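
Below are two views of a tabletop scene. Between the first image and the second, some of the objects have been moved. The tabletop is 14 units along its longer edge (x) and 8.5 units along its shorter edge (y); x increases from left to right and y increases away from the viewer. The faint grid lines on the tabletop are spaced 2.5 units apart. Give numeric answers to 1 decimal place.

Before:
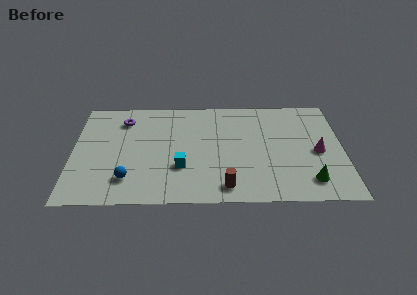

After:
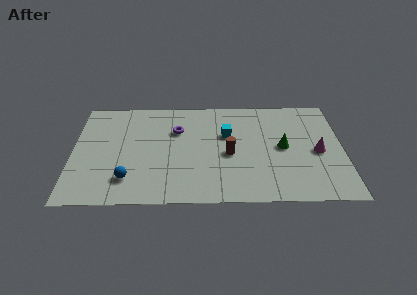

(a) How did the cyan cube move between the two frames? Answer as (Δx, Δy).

(2.4, 2.6)

From the two frames, the cyan cube sits at roughly (5.6, 2.8) before and (8.0, 5.4) after.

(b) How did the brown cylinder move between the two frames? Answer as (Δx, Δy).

(0.2, 2.6)

The brown cylinder was at about (7.9, 1.2) and moved to about (8.1, 3.8).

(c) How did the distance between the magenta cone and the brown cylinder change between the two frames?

-0.9

They were about 5.5 units apart before and 4.6 after — 0.9 units closer together.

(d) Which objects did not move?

the magenta cone and the blue sphere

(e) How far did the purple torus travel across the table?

2.9

From (2.6, 6.7) to (5.4, 5.8), the purple torus covered √(2.8² + 0.9²) ≈ 2.9 units.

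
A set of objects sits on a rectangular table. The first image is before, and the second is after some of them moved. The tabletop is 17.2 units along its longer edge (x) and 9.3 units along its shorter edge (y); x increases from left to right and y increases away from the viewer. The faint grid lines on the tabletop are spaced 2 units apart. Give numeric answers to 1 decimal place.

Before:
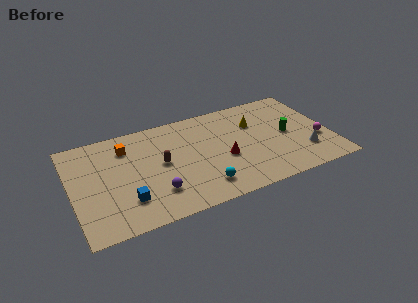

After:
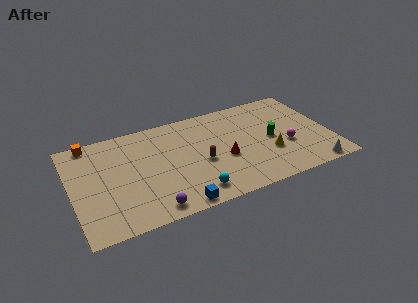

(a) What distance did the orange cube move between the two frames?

2.6

From (3.8, 7.2) to (1.5, 8.5), the orange cube covered √(2.3² + 1.3²) ≈ 2.6 units.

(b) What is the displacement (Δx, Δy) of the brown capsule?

(2.6, -0.9)

The brown capsule was at about (5.9, 4.9) and moved to about (8.5, 4.0).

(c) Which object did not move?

the red cone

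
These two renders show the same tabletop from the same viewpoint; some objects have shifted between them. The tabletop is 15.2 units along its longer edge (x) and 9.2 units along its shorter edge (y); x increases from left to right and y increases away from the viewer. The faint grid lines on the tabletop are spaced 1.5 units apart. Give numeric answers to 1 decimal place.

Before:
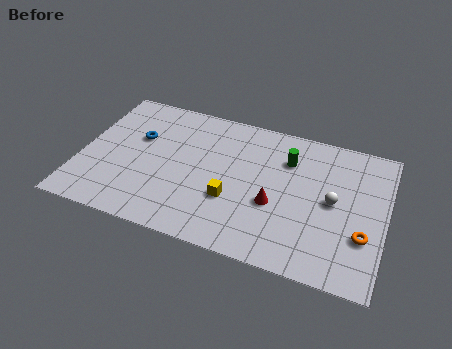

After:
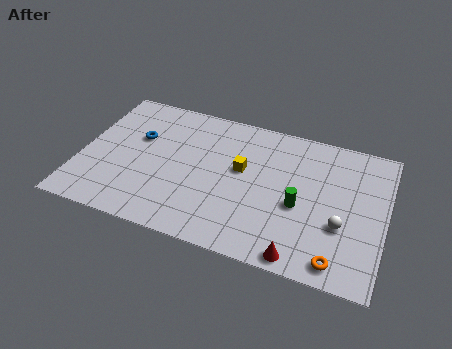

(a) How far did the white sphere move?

1.5

From (12.6, 4.7) to (13.1, 3.3), the white sphere covered √(0.5² + 1.4²) ≈ 1.5 units.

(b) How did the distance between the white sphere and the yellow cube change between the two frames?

+0.4

They were about 5.1 units apart before and 5.5 after — 0.4 units further apart.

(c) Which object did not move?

the blue torus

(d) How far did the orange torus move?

2.2

From (14.2, 3.0) to (13.1, 1.1), the orange torus covered √(1.1² + 1.9²) ≈ 2.2 units.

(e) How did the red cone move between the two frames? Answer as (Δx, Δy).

(1.5, -2.8)

From the two frames, the red cone sits at roughly (9.8, 3.6) before and (11.3, 0.8) after.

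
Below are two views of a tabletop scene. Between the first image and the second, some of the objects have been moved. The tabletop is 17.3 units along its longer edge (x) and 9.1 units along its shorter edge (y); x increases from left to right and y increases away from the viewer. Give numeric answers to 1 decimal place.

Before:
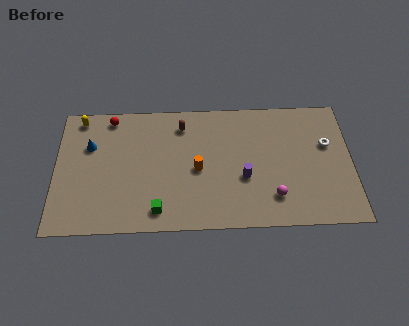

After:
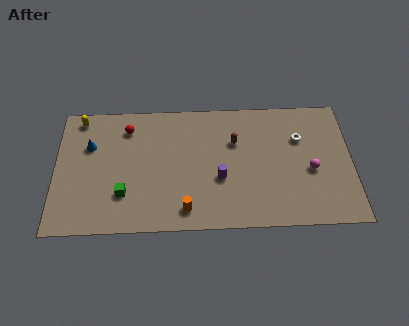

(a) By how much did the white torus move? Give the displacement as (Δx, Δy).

(-1.6, 0.5)

The white torus was at about (15.9, 5.7) and moved to about (14.3, 6.2).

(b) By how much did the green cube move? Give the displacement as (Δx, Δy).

(-2.0, 1.2)

From the two frames, the green cube sits at roughly (6.0, 1.4) before and (4.0, 2.6) after.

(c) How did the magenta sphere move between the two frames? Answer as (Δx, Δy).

(2.2, 1.8)

From the two frames, the magenta sphere sits at roughly (12.7, 2.1) before and (14.9, 3.9) after.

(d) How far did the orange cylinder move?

2.9

The orange cylinder moved from about (8.3, 4.2) to (7.6, 1.4), a distance of √(0.7² + 2.8²) ≈ 2.9.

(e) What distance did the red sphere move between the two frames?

1.3

The red sphere was near (3.2, 8.1) before and (4.2, 7.3) after, so it travelled √(1.0² + 0.8²) ≈ 1.3 units.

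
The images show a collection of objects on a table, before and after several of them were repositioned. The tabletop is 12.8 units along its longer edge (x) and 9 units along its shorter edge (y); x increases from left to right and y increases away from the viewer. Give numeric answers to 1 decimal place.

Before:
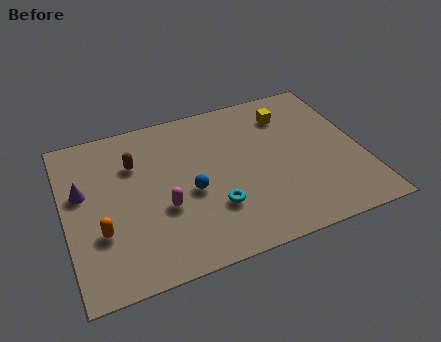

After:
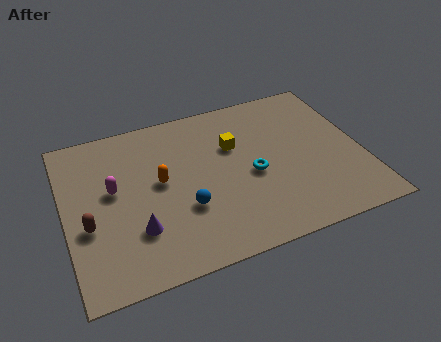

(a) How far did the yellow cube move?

2.7

The yellow cube moved from about (9.9, 7.0) to (7.4, 5.9), a distance of √(2.5² + 1.1²) ≈ 2.7.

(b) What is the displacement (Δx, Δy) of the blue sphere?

(-0.3, -0.8)

The blue sphere started near (5.3, 3.9) and ended near (5.0, 3.1).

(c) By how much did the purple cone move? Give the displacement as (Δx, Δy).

(2.1, -2.8)

The purple cone was at about (0.8, 5.4) and moved to about (2.9, 2.6).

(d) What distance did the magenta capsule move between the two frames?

2.6

From (4.1, 3.4) to (2.1, 5.1), the magenta capsule covered √(2.0² + 1.7²) ≈ 2.6 units.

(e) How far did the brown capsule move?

3.6

From (3.1, 6.3) to (0.9, 3.5), the brown capsule covered √(2.2² + 2.8²) ≈ 3.6 units.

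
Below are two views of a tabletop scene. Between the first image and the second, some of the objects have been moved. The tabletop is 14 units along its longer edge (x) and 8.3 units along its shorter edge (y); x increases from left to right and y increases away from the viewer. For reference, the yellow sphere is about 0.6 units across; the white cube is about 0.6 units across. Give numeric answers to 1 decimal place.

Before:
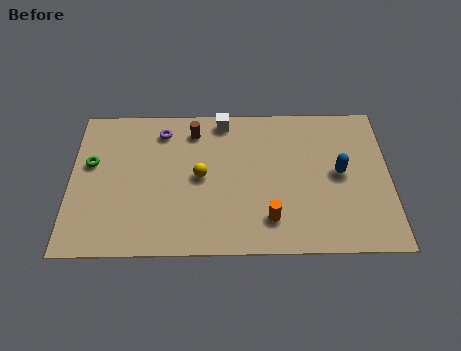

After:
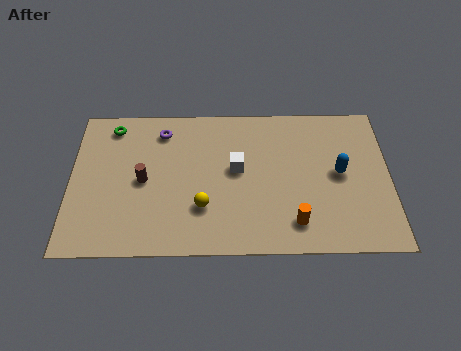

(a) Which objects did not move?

the purple torus and the blue capsule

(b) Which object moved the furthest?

the brown cylinder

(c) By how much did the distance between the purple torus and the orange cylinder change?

+0.9

Before: roughly 6.9 units apart; after: 7.8. That's 0.9 units further apart.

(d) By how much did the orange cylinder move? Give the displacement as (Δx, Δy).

(1.1, -0.2)

The orange cylinder started near (8.7, 1.8) and ended near (9.8, 1.6).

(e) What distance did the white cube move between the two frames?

2.9

The white cube moved from about (6.7, 7.4) to (7.3, 4.6), a distance of √(0.6² + 2.8²) ≈ 2.9.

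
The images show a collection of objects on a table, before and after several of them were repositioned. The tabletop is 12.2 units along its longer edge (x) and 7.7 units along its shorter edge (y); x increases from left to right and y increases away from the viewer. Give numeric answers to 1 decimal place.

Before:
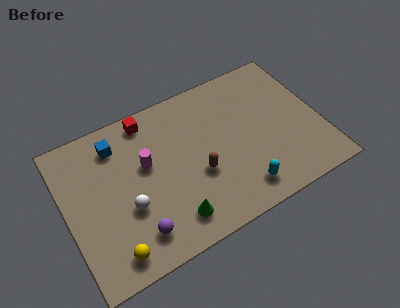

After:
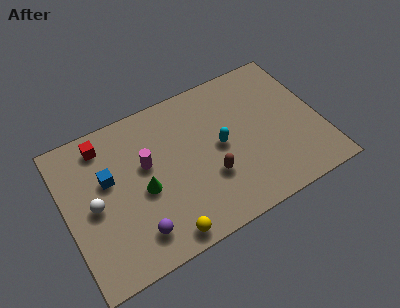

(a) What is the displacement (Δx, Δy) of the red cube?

(-2.2, -0.3)

From the two frames, the red cube sits at roughly (4.3, 6.8) before and (2.1, 6.5) after.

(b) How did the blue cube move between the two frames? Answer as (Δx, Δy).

(-0.6, -1.5)

The blue cube started near (2.7, 6.2) and ended near (2.1, 4.7).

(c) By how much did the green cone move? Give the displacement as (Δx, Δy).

(-1.1, 2.0)

The green cone started near (4.7, 1.4) and ended near (3.6, 3.4).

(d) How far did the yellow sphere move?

2.4

From (1.8, 1.1) to (4.2, 0.8), the yellow sphere covered √(2.4² + 0.3²) ≈ 2.4 units.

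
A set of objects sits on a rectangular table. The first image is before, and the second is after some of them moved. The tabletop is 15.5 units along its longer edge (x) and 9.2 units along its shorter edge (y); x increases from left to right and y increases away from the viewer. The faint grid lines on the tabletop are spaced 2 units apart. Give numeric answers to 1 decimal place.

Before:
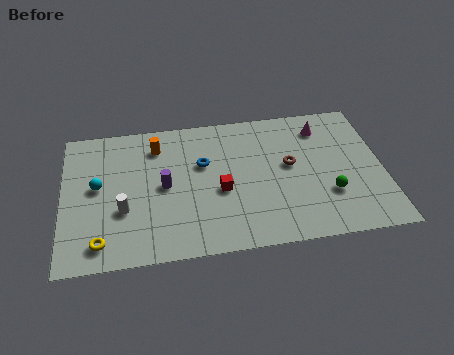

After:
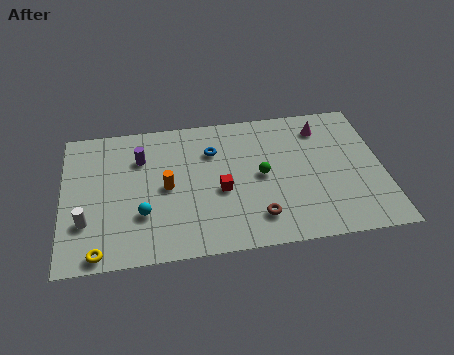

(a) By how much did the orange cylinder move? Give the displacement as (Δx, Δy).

(0.4, -2.8)

From the two frames, the orange cylinder sits at roughly (4.6, 7.3) before and (5.0, 4.5) after.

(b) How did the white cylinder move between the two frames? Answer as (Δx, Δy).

(-1.8, -0.5)

The white cylinder started near (2.9, 3.3) and ended near (1.1, 2.8).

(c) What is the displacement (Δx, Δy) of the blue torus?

(0.5, 0.8)

The blue torus was at about (6.8, 5.8) and moved to about (7.3, 6.6).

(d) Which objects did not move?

the magenta cone and the red cube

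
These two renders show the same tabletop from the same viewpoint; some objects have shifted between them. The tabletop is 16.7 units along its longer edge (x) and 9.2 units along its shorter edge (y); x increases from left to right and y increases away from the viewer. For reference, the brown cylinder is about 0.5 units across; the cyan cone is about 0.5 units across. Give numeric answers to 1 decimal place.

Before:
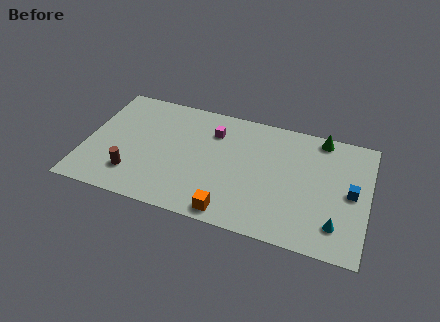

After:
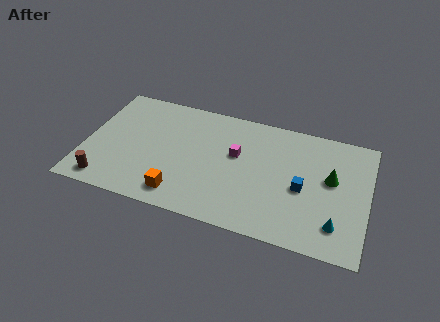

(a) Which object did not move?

the cyan cone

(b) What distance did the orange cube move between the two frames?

3.0

From (8.9, 1.0) to (5.9, 1.5), the orange cube covered √(3.0² + 0.5²) ≈ 3.0 units.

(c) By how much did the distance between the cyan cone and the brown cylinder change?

+1.5

They were about 12.0 units apart before and 13.5 after — 1.5 units further apart.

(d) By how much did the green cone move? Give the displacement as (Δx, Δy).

(0.8, -3.0)

From the two frames, the green cone sits at roughly (13.7, 8.3) before and (14.5, 5.3) after.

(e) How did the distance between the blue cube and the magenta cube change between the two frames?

-4.4

Before: roughly 8.6 units apart; after: 4.2. That's 4.4 units closer together.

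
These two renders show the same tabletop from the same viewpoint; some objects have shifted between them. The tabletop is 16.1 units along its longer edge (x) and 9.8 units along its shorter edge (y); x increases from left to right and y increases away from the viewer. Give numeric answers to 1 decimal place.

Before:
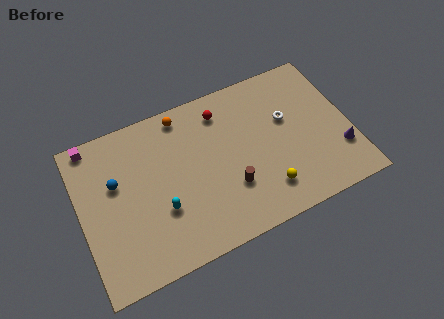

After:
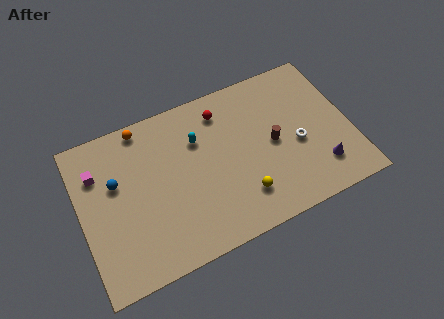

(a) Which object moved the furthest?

the cyan capsule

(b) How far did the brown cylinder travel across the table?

3.3

The brown cylinder moved from about (8.7, 3.1) to (11.5, 4.8), a distance of √(2.8² + 1.7²) ≈ 3.3.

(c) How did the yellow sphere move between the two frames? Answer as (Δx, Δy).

(-1.4, 0.2)

From the two frames, the yellow sphere sits at roughly (10.7, 2.1) before and (9.3, 2.3) after.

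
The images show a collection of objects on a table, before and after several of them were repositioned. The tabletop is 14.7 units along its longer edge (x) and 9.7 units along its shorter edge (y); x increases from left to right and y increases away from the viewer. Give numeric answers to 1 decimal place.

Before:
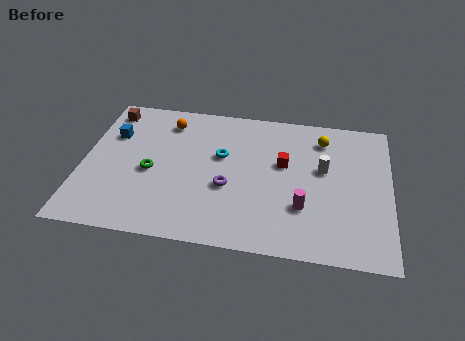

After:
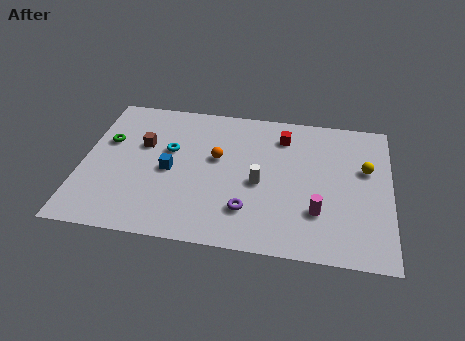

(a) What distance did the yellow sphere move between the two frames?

2.8

The yellow sphere was near (11.4, 7.8) before and (13.5, 6.0) after, so it travelled √(2.1² + 1.8²) ≈ 2.8 units.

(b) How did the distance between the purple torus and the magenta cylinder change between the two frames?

-0.4

They were about 3.7 units apart before and 3.3 after — 0.4 units closer together.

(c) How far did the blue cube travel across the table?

3.6

From (1.3, 6.6) to (4.2, 4.5), the blue cube covered √(2.9² + 2.1²) ≈ 3.6 units.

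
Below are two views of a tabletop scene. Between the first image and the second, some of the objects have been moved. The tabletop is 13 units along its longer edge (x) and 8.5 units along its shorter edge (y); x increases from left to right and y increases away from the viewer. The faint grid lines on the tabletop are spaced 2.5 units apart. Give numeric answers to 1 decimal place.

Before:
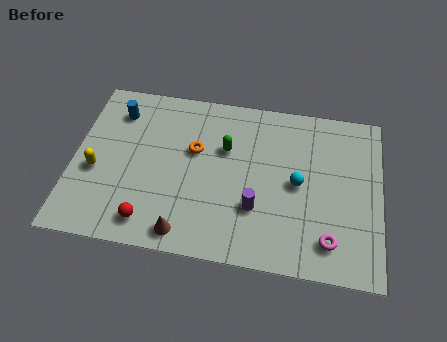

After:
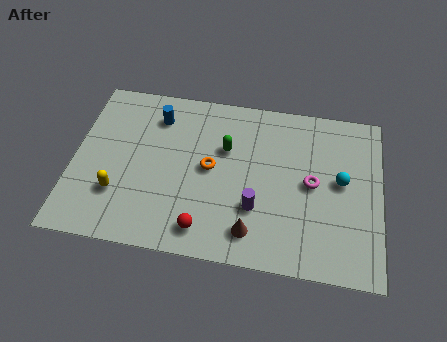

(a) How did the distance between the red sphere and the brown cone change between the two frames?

+0.5

The distance was about 1.5 in the first image and 2.0 in the second, so they moved 0.5 units further apart.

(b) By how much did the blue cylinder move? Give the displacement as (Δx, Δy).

(1.7, 0.0)

The blue cylinder was at about (1.7, 6.7) and moved to about (3.4, 6.7).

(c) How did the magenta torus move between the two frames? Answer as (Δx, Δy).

(-0.8, 2.7)

The magenta torus was at about (10.9, 1.6) and moved to about (10.1, 4.3).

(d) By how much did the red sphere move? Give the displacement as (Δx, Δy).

(2.3, 0.0)

From the two frames, the red sphere sits at roughly (3.4, 1.3) before and (5.7, 1.3) after.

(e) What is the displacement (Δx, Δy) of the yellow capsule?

(1.0, -1.0)

The yellow capsule was at about (1.0, 3.5) and moved to about (2.0, 2.5).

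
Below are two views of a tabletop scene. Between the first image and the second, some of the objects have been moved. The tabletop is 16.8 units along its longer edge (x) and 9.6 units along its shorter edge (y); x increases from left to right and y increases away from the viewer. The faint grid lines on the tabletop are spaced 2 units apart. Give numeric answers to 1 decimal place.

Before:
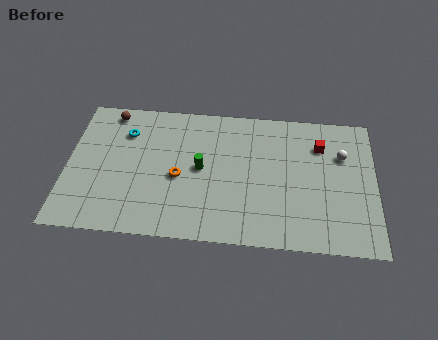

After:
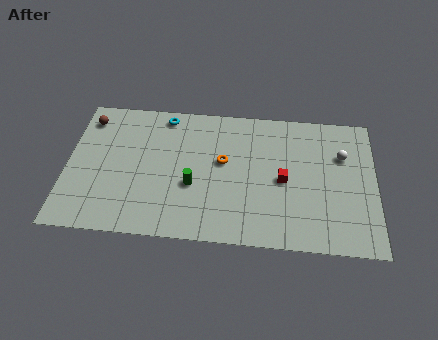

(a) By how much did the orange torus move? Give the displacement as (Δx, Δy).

(2.4, 1.3)

The orange torus was at about (6.1, 4.2) and moved to about (8.5, 5.5).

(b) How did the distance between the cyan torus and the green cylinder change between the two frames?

+0.4

Before: roughly 4.7 units apart; after: 5.1. That's 0.4 units further apart.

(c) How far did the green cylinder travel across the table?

1.3

The green cylinder was near (7.3, 4.9) before and (6.9, 3.7) after, so it travelled √(0.4² + 1.2²) ≈ 1.3 units.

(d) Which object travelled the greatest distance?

the red cube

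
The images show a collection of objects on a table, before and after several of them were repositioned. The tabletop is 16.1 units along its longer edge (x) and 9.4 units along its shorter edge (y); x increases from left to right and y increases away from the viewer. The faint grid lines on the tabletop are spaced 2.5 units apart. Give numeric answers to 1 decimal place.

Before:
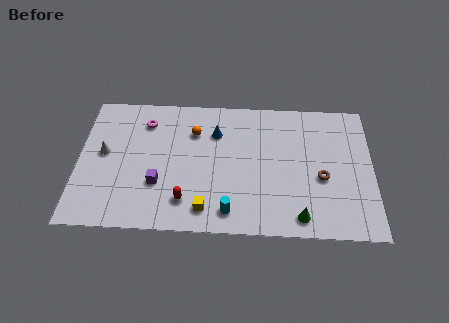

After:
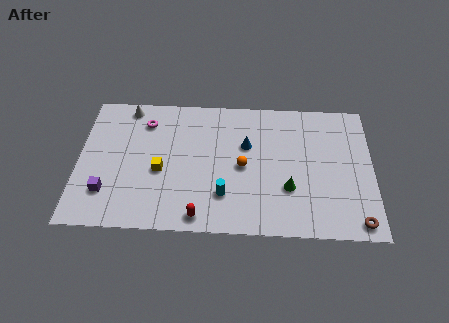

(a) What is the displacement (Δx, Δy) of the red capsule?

(0.8, -1.0)

From the two frames, the red capsule sits at roughly (5.9, 2.0) before and (6.7, 1.0) after.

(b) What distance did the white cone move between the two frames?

3.5

From (1.4, 5.1) to (2.6, 8.4), the white cone covered √(1.2² + 3.3²) ≈ 3.5 units.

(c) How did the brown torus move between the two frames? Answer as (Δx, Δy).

(1.9, -2.9)

The brown torus started near (13.3, 3.9) and ended near (15.2, 1.0).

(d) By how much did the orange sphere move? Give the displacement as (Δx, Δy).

(2.7, -2.3)

From the two frames, the orange sphere sits at roughly (6.3, 6.8) before and (9.0, 4.5) after.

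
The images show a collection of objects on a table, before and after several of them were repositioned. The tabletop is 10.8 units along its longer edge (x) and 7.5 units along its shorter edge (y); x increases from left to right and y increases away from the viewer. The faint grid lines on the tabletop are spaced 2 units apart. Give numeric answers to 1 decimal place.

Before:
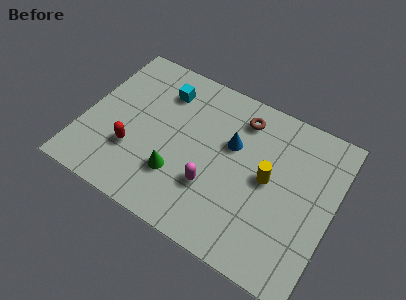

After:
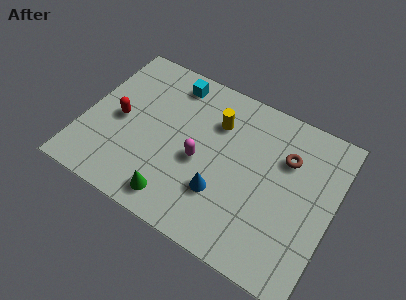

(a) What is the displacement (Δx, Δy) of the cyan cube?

(0.3, 0.6)

The cyan cube started near (3.1, 5.8) and ended near (3.4, 6.4).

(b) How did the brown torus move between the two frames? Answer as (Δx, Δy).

(2.1, -0.9)

From the two frames, the brown torus sits at roughly (6.5, 6.1) before and (8.6, 5.2) after.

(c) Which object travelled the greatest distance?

the yellow cylinder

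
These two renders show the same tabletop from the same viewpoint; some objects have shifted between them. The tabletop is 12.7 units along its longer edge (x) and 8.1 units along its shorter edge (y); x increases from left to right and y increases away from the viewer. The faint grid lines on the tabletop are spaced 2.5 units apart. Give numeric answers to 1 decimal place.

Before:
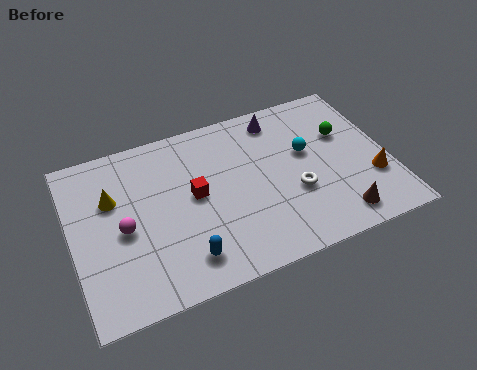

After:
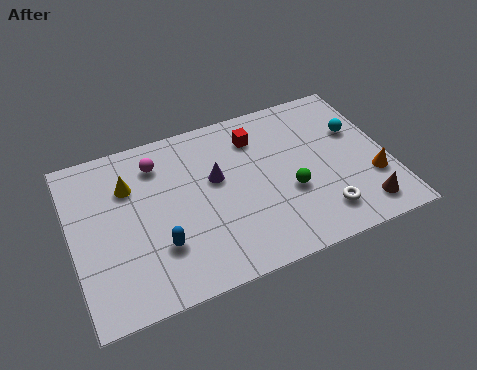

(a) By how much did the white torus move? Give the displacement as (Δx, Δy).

(0.9, -1.4)

The white torus started near (8.8, 3.0) and ended near (9.7, 1.6).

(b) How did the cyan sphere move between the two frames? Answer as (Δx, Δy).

(2.1, 0.4)

The cyan sphere started near (9.5, 4.8) and ended near (11.6, 5.2).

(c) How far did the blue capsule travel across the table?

1.3

The blue capsule moved from about (4.2, 1.5) to (3.3, 2.4), a distance of √(0.9² + 0.9²) ≈ 1.3.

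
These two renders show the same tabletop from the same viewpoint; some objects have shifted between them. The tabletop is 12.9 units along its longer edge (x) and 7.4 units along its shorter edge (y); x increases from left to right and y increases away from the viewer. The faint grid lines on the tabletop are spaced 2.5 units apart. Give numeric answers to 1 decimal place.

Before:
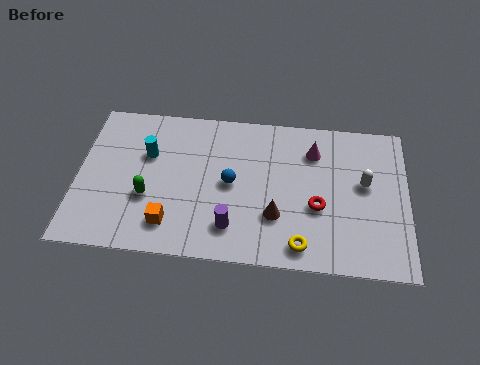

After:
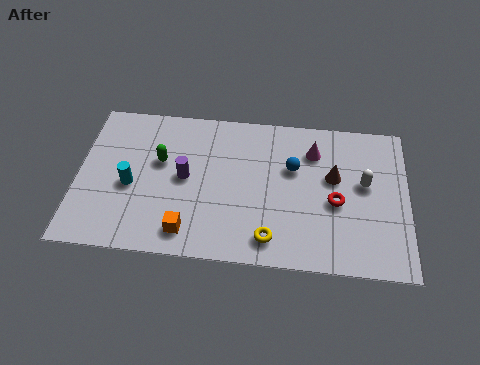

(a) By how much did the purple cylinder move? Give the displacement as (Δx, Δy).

(-1.9, 2.2)

The purple cylinder started near (6.1, 1.6) and ended near (4.2, 3.8).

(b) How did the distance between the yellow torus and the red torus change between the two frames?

+1.2

They were about 2.0 units apart before and 3.2 after — 1.2 units further apart.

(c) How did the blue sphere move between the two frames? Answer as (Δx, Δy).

(2.4, 1.0)

From the two frames, the blue sphere sits at roughly (6.0, 3.7) before and (8.4, 4.7) after.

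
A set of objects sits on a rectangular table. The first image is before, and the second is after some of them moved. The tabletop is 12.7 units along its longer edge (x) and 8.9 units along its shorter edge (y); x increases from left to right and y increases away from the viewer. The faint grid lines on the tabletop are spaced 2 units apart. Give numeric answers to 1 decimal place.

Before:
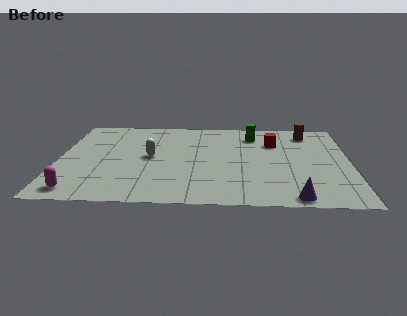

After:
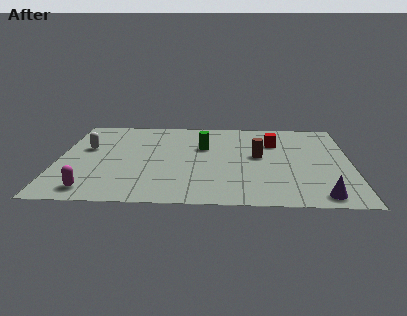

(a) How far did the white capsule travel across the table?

2.9

The white capsule moved from about (4.0, 4.6) to (1.2, 5.4), a distance of √(2.8² + 0.8²) ≈ 2.9.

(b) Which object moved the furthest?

the brown cylinder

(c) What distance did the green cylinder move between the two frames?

2.6

From (8.5, 7.1) to (6.3, 5.7), the green cylinder covered √(2.2² + 1.4²) ≈ 2.6 units.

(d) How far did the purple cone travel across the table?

1.1

The purple cone was near (10.2, 0.8) before and (11.3, 1.0) after, so it travelled √(1.1² + 0.2²) ≈ 1.1 units.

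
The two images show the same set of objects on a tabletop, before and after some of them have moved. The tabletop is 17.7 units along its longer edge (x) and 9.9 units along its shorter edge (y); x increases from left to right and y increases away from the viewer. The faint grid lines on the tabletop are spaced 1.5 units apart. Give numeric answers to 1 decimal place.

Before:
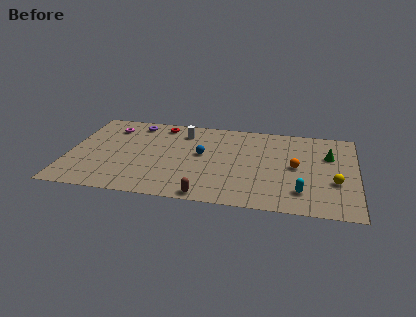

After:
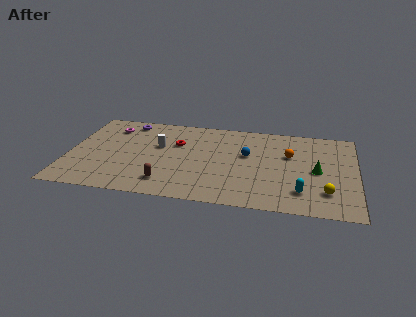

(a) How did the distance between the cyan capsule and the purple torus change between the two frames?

+0.5

They were about 12.2 units apart before and 12.7 after — 0.5 units further apart.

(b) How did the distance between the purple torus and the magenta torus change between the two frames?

-0.4

The distance was about 1.7 in the first image and 1.3 in the second, so they moved 0.4 units closer together.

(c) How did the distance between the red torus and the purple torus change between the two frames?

+2.2

Before: roughly 1.6 units apart; after: 3.8. That's 2.2 units further apart.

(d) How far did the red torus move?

2.4

The red torus was near (5.5, 8.6) before and (6.6, 6.5) after, so it travelled √(1.1² + 2.1²) ≈ 2.4 units.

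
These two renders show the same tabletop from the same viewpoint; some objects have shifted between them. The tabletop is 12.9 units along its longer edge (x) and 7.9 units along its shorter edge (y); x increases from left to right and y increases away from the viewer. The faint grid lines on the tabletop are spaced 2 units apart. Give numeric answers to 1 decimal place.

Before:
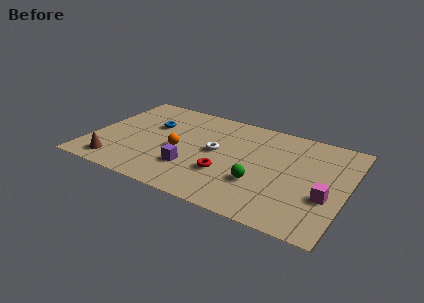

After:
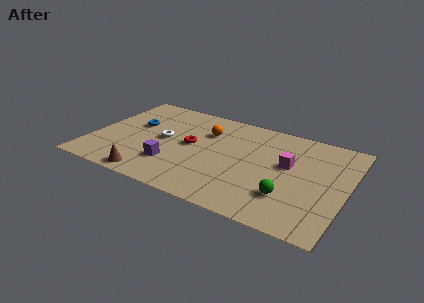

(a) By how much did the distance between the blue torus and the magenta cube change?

-1.5

Before: roughly 9.4 units apart; after: 7.9. That's 1.5 units closer together.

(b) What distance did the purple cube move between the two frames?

1.0

The purple cube moved from about (5.3, 2.3) to (4.3, 2.2), a distance of √(1.0² + 0.1²) ≈ 1.0.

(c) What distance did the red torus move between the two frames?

2.6

The red torus was near (7.0, 2.6) before and (5.0, 4.2) after, so it travelled √(2.0² + 1.6²) ≈ 2.6 units.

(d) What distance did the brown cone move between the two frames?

1.8

The brown cone moved from about (1.6, 1.2) to (3.4, 0.8), a distance of √(1.8² + 0.4²) ≈ 1.8.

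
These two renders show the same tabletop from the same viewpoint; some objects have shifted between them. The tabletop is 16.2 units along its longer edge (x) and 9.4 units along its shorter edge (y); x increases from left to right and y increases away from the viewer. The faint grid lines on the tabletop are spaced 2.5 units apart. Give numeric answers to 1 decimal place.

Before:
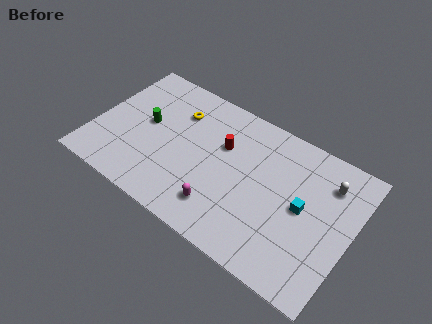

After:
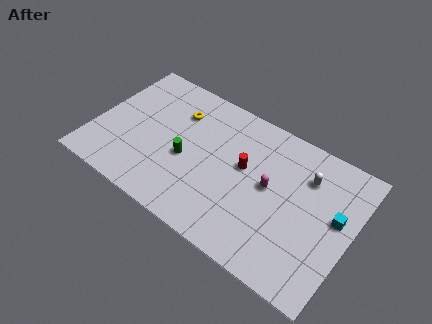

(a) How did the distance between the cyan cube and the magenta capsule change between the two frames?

-1.4

The distance was about 5.5 in the first image and 4.1 in the second, so they moved 1.4 units closer together.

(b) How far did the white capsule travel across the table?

1.3

The white capsule moved from about (14.4, 7.2) to (13.1, 6.9), a distance of √(1.3² + 0.3²) ≈ 1.3.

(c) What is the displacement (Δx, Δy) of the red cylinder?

(1.5, -0.7)

From the two frames, the red cylinder sits at roughly (7.9, 6.1) before and (9.4, 5.4) after.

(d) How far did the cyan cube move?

2.1

From (13.2, 4.8) to (15.2, 5.3), the cyan cube covered √(2.0² + 0.5²) ≈ 2.1 units.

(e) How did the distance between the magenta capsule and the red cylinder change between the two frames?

-2.4

They were about 4.1 units apart before and 1.7 after — 2.4 units closer together.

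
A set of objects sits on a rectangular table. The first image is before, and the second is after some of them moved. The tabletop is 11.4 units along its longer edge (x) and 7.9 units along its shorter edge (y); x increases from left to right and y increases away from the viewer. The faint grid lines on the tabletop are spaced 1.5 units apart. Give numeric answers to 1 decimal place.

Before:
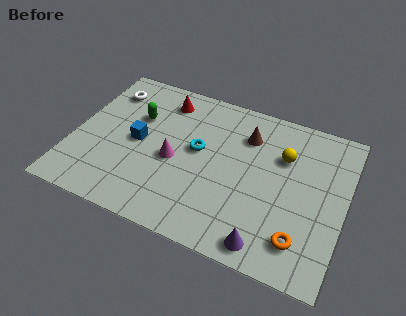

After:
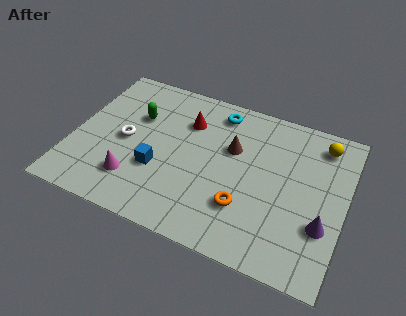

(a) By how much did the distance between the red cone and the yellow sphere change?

+0.4

They were about 5.3 units apart before and 5.7 after — 0.4 units further apart.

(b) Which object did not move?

the green capsule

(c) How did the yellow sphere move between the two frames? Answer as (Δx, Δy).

(1.5, 1.2)

From the two frames, the yellow sphere sits at roughly (8.7, 5.4) before and (10.2, 6.6) after.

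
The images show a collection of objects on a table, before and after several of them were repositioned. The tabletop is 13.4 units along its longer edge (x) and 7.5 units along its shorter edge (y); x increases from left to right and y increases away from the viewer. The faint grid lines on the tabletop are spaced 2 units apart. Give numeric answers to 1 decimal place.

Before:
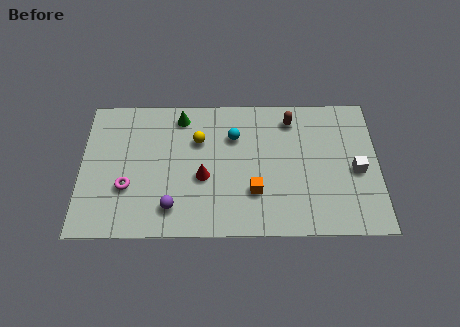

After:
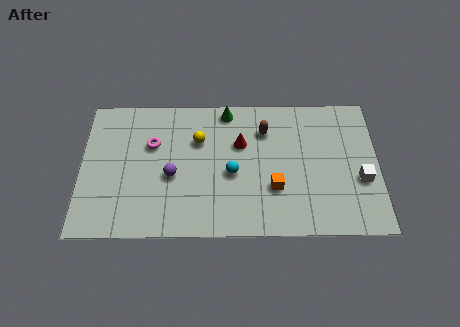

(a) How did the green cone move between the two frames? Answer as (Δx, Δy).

(2.1, 0.3)

From the two frames, the green cone sits at roughly (4.5, 6.4) before and (6.6, 6.7) after.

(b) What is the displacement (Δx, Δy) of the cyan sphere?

(-0.1, -2.0)

The cyan sphere was at about (6.9, 5.3) and moved to about (6.8, 3.3).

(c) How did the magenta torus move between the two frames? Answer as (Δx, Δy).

(1.1, 2.3)

From the two frames, the magenta torus sits at roughly (2.1, 2.6) before and (3.2, 4.9) after.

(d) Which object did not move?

the yellow sphere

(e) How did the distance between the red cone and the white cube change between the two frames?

-1.1

Before: roughly 6.9 units apart; after: 5.8. That's 1.1 units closer together.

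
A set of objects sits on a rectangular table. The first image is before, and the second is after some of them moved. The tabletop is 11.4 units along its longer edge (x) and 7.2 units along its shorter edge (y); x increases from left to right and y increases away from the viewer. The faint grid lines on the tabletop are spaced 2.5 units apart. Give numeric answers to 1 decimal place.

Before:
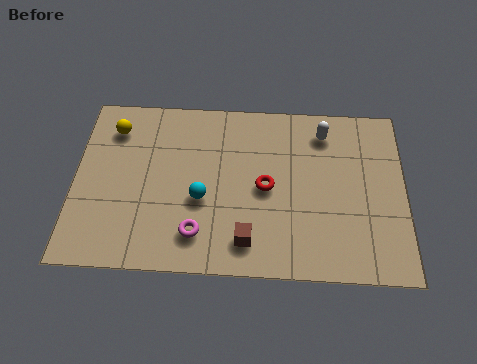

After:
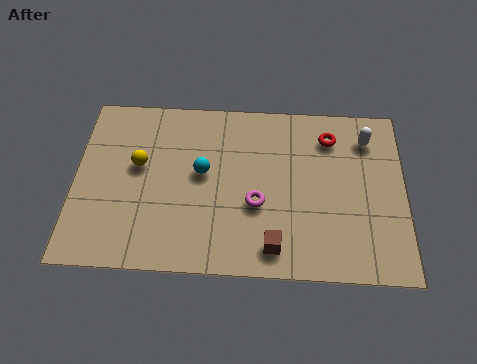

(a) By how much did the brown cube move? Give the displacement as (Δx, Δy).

(0.9, -0.2)

From the two frames, the brown cube sits at roughly (6.0, 1.3) before and (6.9, 1.1) after.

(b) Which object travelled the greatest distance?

the red torus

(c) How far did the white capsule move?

1.5

The white capsule was near (8.6, 5.9) before and (10.1, 5.7) after, so it travelled √(1.5² + 0.2²) ≈ 1.5 units.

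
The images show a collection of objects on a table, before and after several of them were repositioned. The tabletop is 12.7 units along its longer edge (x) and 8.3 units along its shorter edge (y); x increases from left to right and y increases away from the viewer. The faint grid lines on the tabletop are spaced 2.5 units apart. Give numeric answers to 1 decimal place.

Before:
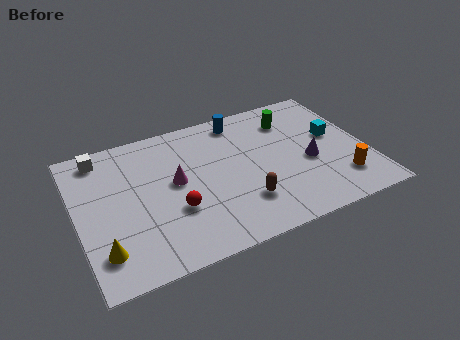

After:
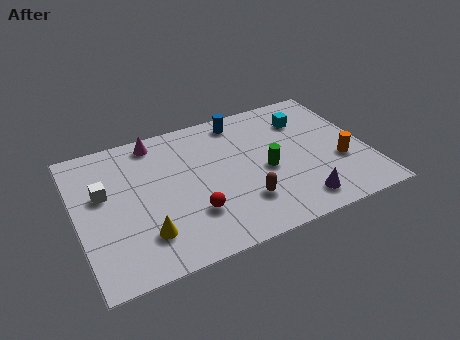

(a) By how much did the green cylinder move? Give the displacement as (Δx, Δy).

(-1.5, -2.7)

From the two frames, the green cylinder sits at roughly (9.7, 6.4) before and (8.2, 3.7) after.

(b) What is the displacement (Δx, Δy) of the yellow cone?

(1.8, 0.2)

From the two frames, the yellow cone sits at roughly (0.9, 1.8) before and (2.7, 2.0) after.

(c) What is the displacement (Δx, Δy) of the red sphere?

(0.7, -0.5)

The red sphere was at about (4.1, 2.9) and moved to about (4.8, 2.4).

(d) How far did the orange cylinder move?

1.1

The orange cylinder was near (11.3, 1.9) before and (11.4, 3.0) after, so it travelled √(0.1² + 1.1²) ≈ 1.1 units.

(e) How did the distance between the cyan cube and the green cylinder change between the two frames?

+0.9

They were about 2.4 units apart before and 3.3 after — 0.9 units further apart.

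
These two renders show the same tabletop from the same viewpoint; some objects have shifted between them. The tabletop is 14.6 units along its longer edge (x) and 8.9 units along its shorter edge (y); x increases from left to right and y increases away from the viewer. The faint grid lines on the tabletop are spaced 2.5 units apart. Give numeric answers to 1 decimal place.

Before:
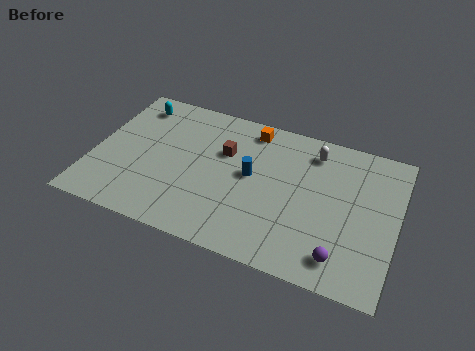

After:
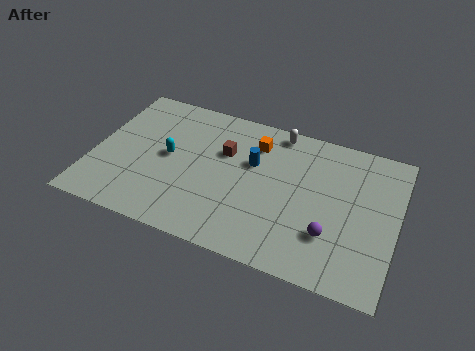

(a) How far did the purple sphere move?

1.3

From (12.2, 1.5) to (11.6, 2.6), the purple sphere covered √(0.6² + 1.1²) ≈ 1.3 units.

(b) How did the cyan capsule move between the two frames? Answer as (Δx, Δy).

(2.0, -2.8)

The cyan capsule was at about (1.6, 7.4) and moved to about (3.6, 4.6).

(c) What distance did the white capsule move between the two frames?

1.9

The white capsule was near (10.4, 7.3) before and (8.6, 8.0) after, so it travelled √(1.8² + 0.7²) ≈ 1.9 units.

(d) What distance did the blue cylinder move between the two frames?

0.8

The blue cylinder moved from about (7.6, 4.8) to (7.6, 5.6), a distance of √(0.0² + 0.8²) ≈ 0.8.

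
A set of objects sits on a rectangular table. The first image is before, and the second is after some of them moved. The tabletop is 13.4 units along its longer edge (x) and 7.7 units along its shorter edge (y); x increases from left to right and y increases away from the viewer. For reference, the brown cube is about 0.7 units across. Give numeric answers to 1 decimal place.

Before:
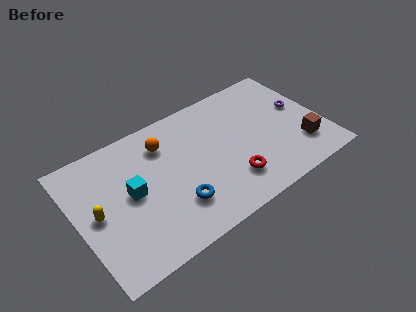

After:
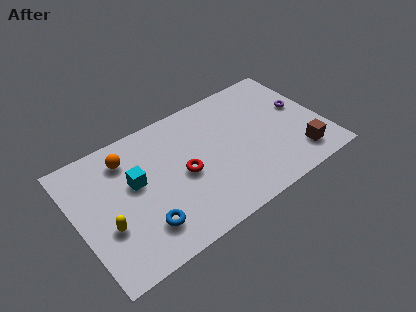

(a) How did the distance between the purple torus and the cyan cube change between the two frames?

-0.3

Before: roughly 9.5 units apart; after: 9.2. That's 0.3 units closer together.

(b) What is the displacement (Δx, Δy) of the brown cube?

(-0.3, -0.5)

From the two frames, the brown cube sits at roughly (12.0, 2.0) before and (11.7, 1.5) after.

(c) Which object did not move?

the purple torus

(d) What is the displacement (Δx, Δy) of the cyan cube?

(0.3, 0.5)

From the two frames, the cyan cube sits at roughly (2.9, 4.0) before and (3.2, 4.5) after.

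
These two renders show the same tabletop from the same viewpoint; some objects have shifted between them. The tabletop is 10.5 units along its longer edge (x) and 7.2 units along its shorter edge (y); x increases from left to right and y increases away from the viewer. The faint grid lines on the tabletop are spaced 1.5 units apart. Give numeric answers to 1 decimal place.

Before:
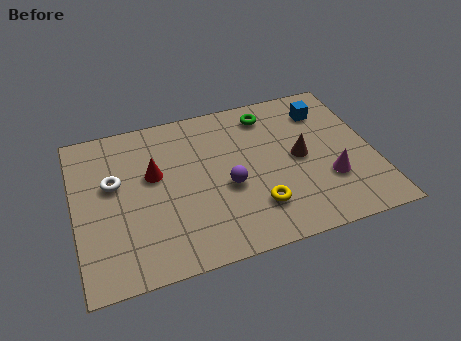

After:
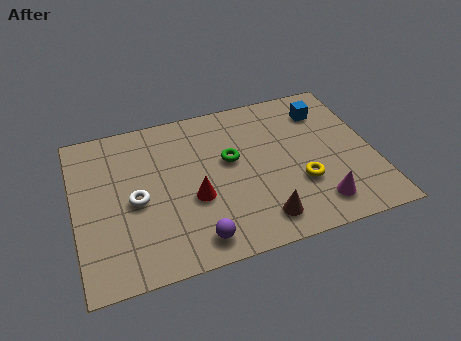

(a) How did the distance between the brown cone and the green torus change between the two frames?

+0.5

The distance was about 2.6 in the first image and 3.1 in the second, so they moved 0.5 units further apart.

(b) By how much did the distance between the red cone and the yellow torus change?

-0.5

They were about 4.2 units apart before and 3.7 after — 0.5 units closer together.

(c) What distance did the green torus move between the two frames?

2.3

The green torus was near (7.0, 6.0) before and (5.5, 4.2) after, so it travelled √(1.5² + 1.8²) ≈ 2.3 units.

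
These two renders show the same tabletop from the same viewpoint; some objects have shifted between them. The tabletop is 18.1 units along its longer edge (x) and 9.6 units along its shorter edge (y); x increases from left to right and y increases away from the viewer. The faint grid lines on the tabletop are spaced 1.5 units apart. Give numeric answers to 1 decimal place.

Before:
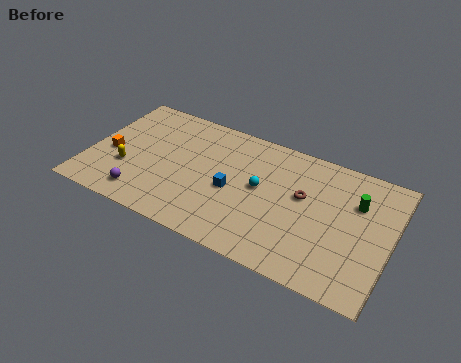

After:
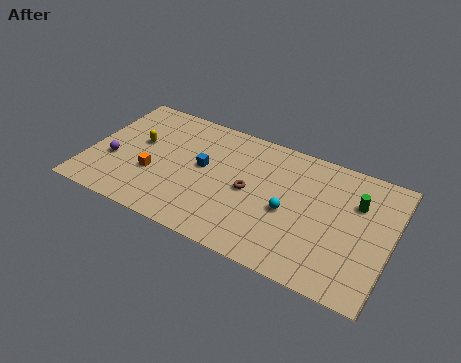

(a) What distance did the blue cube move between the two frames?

2.1

The blue cube was near (8.7, 4.3) before and (6.8, 5.3) after, so it travelled √(1.9² + 1.0²) ≈ 2.1 units.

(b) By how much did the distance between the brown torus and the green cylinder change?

+3.3

They were about 3.2 units apart before and 6.5 after — 3.3 units further apart.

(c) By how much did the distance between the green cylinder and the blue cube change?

+1.6

Before: roughly 7.6 units apart; after: 9.2. That's 1.6 units further apart.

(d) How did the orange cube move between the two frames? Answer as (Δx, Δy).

(2.7, -0.6)

The orange cube started near (1.3, 4.1) and ended near (4.0, 3.5).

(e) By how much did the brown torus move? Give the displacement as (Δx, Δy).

(-3.1, -1.0)

The brown torus started near (12.8, 5.7) and ended near (9.7, 4.7).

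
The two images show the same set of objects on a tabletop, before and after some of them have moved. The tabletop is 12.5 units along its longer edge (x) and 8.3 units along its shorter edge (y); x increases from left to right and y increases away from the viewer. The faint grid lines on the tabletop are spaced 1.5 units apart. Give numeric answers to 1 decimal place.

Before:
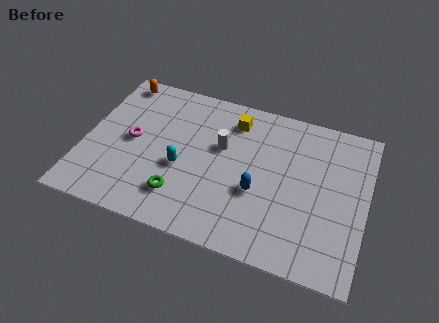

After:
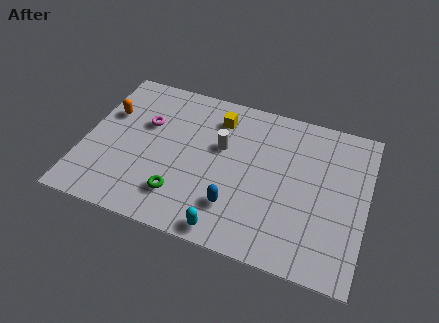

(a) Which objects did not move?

the white cylinder and the green torus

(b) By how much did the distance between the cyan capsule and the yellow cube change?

+2.0

The distance was about 3.9 in the first image and 5.9 in the second, so they moved 2.0 units further apart.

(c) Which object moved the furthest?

the cyan capsule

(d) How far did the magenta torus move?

1.2

The magenta torus was near (2.1, 4.2) before and (2.6, 5.3) after, so it travelled √(0.5² + 1.1²) ≈ 1.2 units.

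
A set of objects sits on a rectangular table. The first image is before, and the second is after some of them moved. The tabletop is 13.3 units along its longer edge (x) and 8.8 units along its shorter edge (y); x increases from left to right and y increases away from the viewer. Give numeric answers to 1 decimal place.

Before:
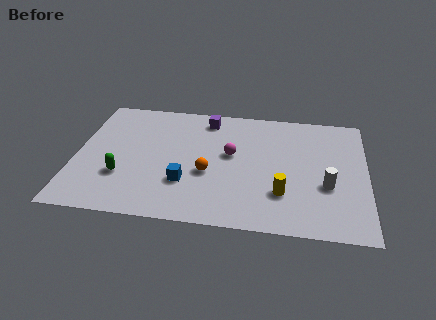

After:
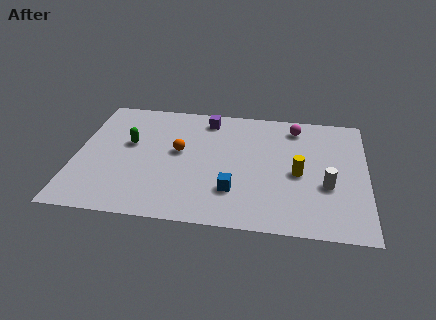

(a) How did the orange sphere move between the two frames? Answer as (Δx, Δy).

(-1.4, 1.4)

The orange sphere was at about (6.1, 3.5) and moved to about (4.7, 4.9).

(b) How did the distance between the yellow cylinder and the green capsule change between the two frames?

+0.6

Before: roughly 7.3 units apart; after: 7.9. That's 0.6 units further apart.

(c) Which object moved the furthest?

the magenta sphere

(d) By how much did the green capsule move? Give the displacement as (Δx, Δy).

(0.2, 2.4)

The green capsule was at about (2.2, 2.8) and moved to about (2.4, 5.2).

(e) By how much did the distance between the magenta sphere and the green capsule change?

+2.5

Before: roughly 5.4 units apart; after: 7.9. That's 2.5 units further apart.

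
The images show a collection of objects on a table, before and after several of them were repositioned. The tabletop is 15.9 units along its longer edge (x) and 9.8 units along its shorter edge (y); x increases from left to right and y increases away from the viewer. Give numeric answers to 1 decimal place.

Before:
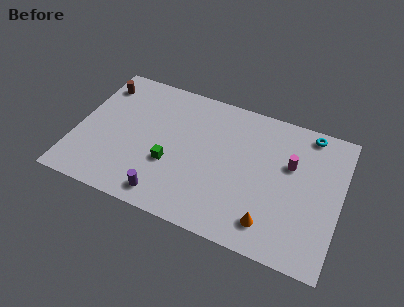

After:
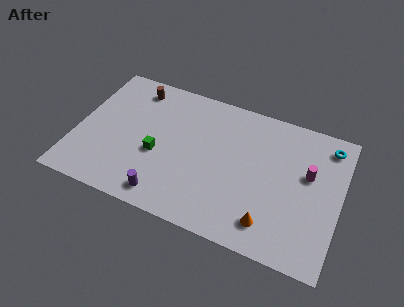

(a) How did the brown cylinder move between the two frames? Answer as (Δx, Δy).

(2.1, 0.4)

The brown cylinder started near (1.0, 7.9) and ended near (3.1, 8.3).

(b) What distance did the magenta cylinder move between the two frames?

1.1

From (12.8, 6.2) to (13.9, 5.9), the magenta cylinder covered √(1.1² + 0.3²) ≈ 1.1 units.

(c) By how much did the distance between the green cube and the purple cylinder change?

+0.5

They were about 2.3 units apart before and 2.8 after — 0.5 units further apart.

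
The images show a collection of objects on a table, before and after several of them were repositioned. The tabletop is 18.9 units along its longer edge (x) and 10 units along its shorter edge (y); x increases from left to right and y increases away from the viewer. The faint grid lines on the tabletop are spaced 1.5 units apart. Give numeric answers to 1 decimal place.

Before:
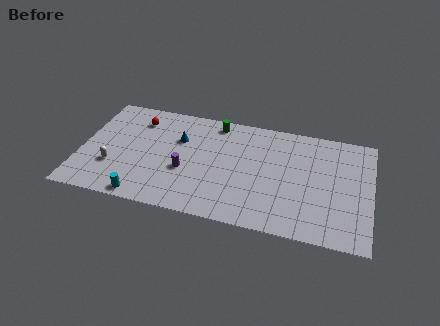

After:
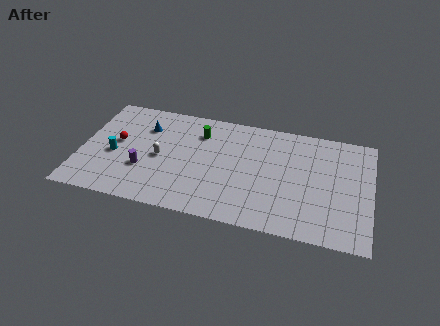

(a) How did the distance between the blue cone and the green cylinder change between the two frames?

+0.5

Before: roughly 3.1 units apart; after: 3.6. That's 0.5 units further apart.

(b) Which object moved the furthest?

the cyan cylinder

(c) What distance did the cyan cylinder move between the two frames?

4.0

The cyan cylinder was near (4.4, 0.9) before and (2.2, 4.3) after, so it travelled √(2.2² + 3.4²) ≈ 4.0 units.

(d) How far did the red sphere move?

2.7

The red sphere was near (3.5, 7.9) before and (2.3, 5.5) after, so it travelled √(1.2² + 2.4²) ≈ 2.7 units.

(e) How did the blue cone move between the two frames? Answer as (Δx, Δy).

(-2.3, 0.6)

From the two frames, the blue cone sits at roughly (6.3, 6.7) before and (4.0, 7.3) after.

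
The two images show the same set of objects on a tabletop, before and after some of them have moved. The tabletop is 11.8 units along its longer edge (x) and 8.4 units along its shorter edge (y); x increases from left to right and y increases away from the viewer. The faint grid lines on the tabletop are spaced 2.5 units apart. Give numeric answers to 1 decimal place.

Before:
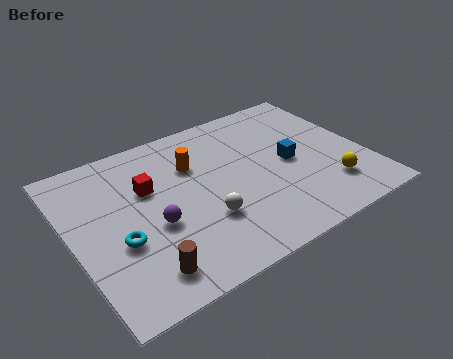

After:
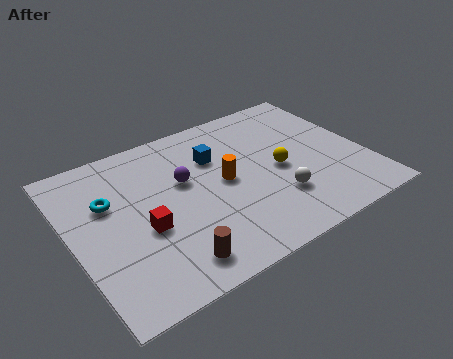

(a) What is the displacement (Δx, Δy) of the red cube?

(-0.5, -2.0)

The red cube was at about (3.2, 5.4) and moved to about (2.7, 3.4).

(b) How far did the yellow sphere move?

2.5

From (10.0, 2.0) to (8.3, 3.9), the yellow sphere covered √(1.7² + 1.9²) ≈ 2.5 units.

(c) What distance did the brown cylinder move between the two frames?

1.1

The brown cylinder moved from about (2.3, 1.4) to (3.4, 1.3), a distance of √(1.1² + 0.1²) ≈ 1.1.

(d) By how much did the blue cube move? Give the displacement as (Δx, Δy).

(-2.8, 1.7)

From the two frames, the blue cube sits at roughly (8.8, 4.1) before and (6.0, 5.8) after.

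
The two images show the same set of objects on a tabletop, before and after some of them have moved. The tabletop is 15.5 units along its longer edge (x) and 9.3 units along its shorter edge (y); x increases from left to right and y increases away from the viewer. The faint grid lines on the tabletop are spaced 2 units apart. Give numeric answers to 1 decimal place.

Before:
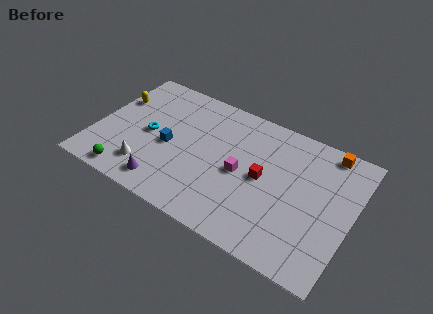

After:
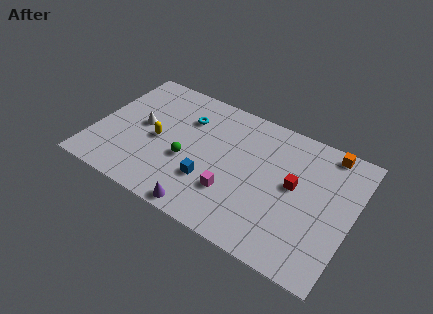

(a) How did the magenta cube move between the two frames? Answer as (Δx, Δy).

(-0.3, -1.6)

From the two frames, the magenta cube sits at roughly (8.9, 4.4) before and (8.6, 2.8) after.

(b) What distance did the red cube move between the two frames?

1.8

From (10.2, 4.7) to (12.0, 5.1), the red cube covered √(1.8² + 0.4²) ≈ 1.8 units.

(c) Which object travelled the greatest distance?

the green sphere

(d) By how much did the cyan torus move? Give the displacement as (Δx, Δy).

(2.0, 2.2)

The cyan torus started near (3.2, 4.5) and ended near (5.2, 6.7).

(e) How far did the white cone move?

3.0

The white cone moved from about (3.5, 2.0) to (2.7, 4.9), a distance of √(0.8² + 2.9²) ≈ 3.0.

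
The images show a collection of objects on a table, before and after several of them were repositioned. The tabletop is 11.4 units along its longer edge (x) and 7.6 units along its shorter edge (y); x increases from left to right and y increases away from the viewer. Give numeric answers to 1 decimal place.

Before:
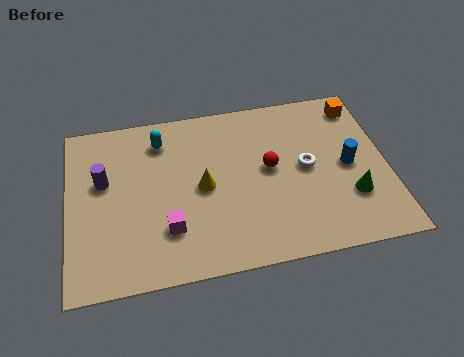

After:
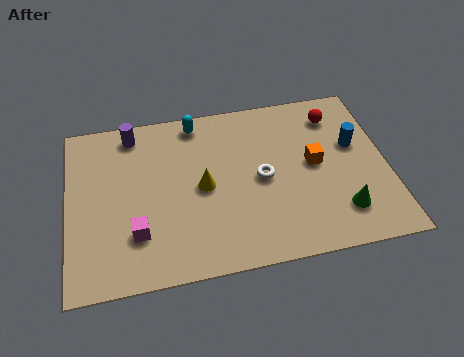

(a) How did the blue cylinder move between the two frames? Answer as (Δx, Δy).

(0.3, 0.9)

From the two frames, the blue cylinder sits at roughly (10.0, 3.7) before and (10.3, 4.6) after.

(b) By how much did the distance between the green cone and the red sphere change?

+1.1

They were about 3.3 units apart before and 4.4 after — 1.1 units further apart.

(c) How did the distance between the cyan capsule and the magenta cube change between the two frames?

+1.1

The distance was about 4.0 in the first image and 5.1 in the second, so they moved 1.1 units further apart.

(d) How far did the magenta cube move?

1.1

From (3.5, 2.1) to (2.4, 2.1), the magenta cube covered √(1.1² + 0.0²) ≈ 1.1 units.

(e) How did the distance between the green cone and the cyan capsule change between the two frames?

-0.6

They were about 7.6 units apart before and 7.0 after — 0.6 units closer together.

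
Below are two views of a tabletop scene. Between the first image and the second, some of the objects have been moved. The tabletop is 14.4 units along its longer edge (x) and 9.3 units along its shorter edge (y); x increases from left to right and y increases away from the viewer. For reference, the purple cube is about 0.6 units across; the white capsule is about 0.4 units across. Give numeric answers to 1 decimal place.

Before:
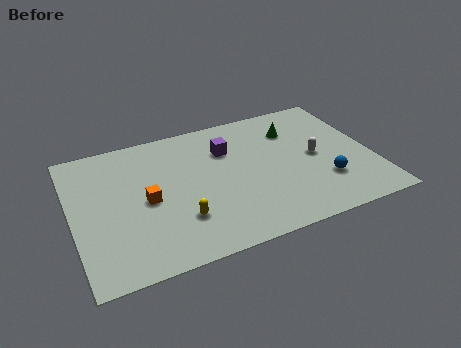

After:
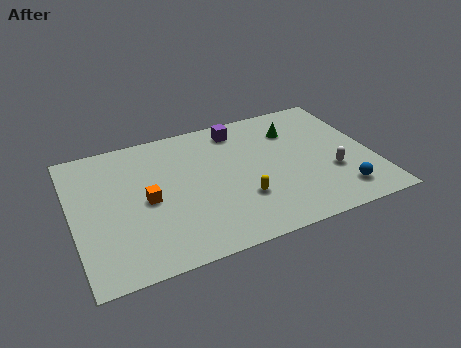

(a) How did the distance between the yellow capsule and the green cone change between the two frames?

-2.4

They were about 7.4 units apart before and 5.0 after — 2.4 units closer together.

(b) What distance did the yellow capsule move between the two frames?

3.0

The yellow capsule was near (4.9, 2.6) before and (7.9, 2.9) after, so it travelled √(3.0² + 0.3²) ≈ 3.0 units.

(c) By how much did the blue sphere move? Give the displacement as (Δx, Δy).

(0.6, -1.0)

From the two frames, the blue sphere sits at roughly (11.9, 2.7) before and (12.5, 1.7) after.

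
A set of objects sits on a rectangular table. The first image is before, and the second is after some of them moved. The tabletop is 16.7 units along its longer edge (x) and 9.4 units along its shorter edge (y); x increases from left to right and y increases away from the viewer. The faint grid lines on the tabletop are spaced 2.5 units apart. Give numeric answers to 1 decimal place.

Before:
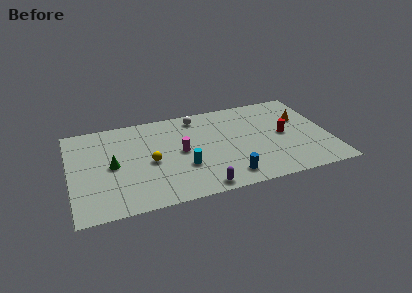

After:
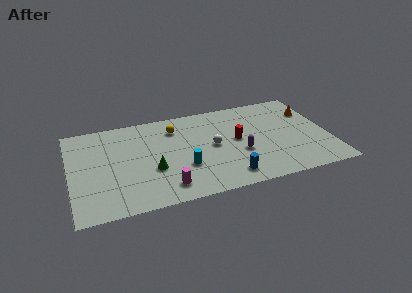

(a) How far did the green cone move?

2.7

The green cone was near (2.7, 4.6) before and (5.2, 3.5) after, so it travelled √(2.5² + 1.1²) ≈ 2.7 units.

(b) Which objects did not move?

the blue cylinder and the cyan cylinder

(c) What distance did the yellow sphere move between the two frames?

3.5

From (5.1, 4.3) to (6.9, 7.3), the yellow sphere covered √(1.8² + 3.0²) ≈ 3.5 units.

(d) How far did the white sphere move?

3.4

The white sphere moved from about (8.4, 8.1) to (9.2, 4.8), a distance of √(0.8² + 3.3²) ≈ 3.4.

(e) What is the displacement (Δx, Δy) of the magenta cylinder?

(-1.2, -3.2)

From the two frames, the magenta cylinder sits at roughly (7.1, 4.8) before and (5.9, 1.6) after.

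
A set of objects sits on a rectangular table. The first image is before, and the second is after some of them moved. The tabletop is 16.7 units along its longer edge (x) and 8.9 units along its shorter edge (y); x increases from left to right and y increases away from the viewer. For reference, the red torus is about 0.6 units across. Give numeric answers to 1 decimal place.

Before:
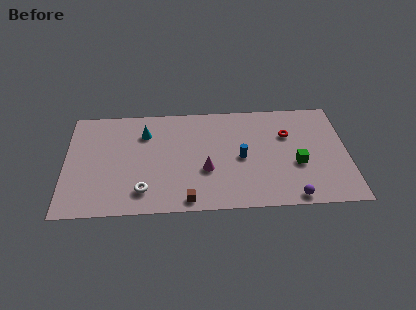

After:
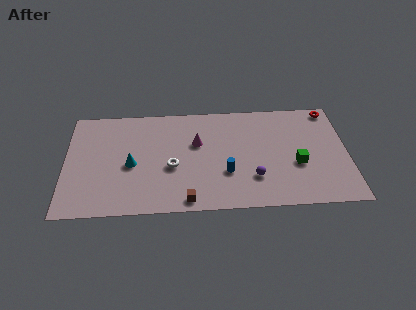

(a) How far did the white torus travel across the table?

2.5

The white torus moved from about (4.6, 1.8) to (6.3, 3.7), a distance of √(1.7² + 1.9²) ≈ 2.5.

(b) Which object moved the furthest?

the red torus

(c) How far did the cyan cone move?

2.7

The cyan cone moved from about (4.7, 6.6) to (3.9, 4.0), a distance of √(0.8² + 2.6²) ≈ 2.7.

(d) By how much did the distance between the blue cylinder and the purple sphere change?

-2.8

Before: roughly 4.5 units apart; after: 1.7. That's 2.8 units closer together.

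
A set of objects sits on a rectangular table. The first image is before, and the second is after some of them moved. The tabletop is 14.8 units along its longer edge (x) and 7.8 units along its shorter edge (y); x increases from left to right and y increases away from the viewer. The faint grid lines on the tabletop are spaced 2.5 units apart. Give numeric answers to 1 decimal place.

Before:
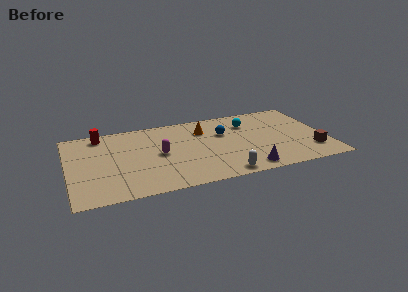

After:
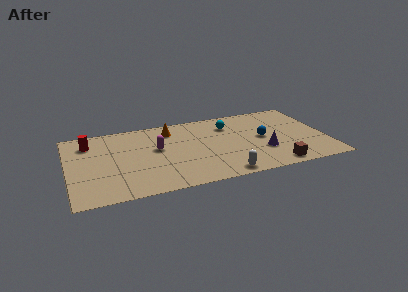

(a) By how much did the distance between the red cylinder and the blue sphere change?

+2.9

Before: roughly 7.2 units apart; after: 10.1. That's 2.9 units further apart.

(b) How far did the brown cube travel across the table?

2.4

The brown cube moved from about (13.8, 1.9) to (11.6, 0.9), a distance of √(2.2² + 1.0²) ≈ 2.4.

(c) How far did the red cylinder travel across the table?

1.0

From (2.0, 6.8) to (1.3, 6.1), the red cylinder covered √(0.7² + 0.7²) ≈ 1.0 units.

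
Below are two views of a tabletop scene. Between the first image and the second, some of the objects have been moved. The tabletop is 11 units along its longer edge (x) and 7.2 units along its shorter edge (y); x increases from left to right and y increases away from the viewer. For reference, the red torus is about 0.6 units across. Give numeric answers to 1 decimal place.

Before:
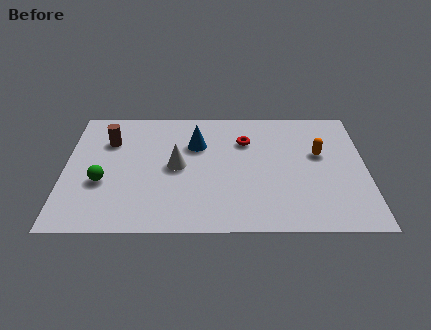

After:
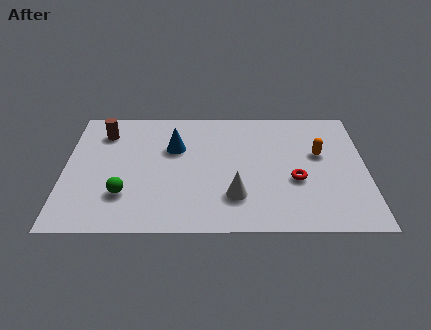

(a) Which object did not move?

the orange capsule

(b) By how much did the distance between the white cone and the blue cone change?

+2.1

The distance was about 1.5 in the first image and 3.6 in the second, so they moved 2.1 units further apart.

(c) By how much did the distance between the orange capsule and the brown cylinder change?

+0.3

Before: roughly 7.7 units apart; after: 8.0. That's 0.3 units further apart.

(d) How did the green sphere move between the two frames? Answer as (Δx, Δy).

(0.8, -0.7)

The green sphere started near (1.4, 2.7) and ended near (2.2, 2.0).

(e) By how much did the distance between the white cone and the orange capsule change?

-1.3

They were about 5.2 units apart before and 3.9 after — 1.3 units closer together.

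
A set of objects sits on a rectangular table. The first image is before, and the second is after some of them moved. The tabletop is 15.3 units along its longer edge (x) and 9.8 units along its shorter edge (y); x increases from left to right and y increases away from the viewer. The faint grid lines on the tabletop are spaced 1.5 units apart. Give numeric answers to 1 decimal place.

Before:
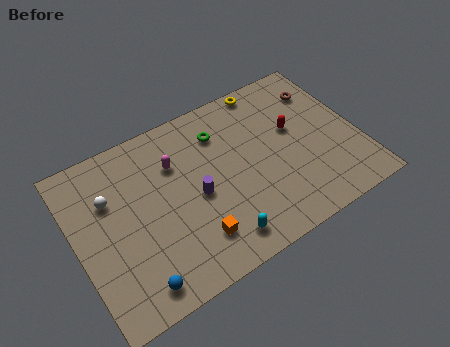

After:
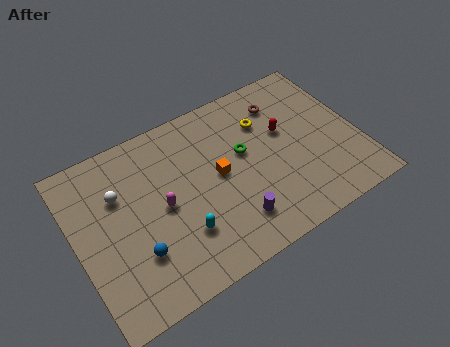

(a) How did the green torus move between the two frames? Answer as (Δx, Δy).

(1.0, -1.8)

From the two frames, the green torus sits at roughly (8.2, 7.5) before and (9.2, 5.7) after.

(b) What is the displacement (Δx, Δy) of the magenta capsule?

(-1.0, -2.1)

The magenta capsule was at about (5.6, 6.9) and moved to about (4.6, 4.8).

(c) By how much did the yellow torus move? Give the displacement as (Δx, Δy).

(-0.5, -2.0)

From the two frames, the yellow torus sits at roughly (11.1, 9.0) before and (10.6, 7.0) after.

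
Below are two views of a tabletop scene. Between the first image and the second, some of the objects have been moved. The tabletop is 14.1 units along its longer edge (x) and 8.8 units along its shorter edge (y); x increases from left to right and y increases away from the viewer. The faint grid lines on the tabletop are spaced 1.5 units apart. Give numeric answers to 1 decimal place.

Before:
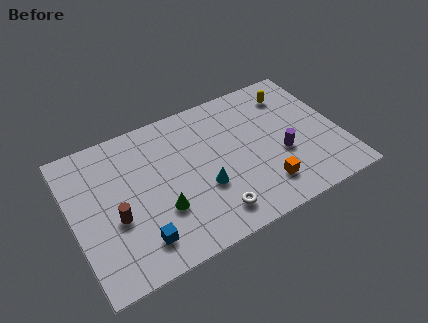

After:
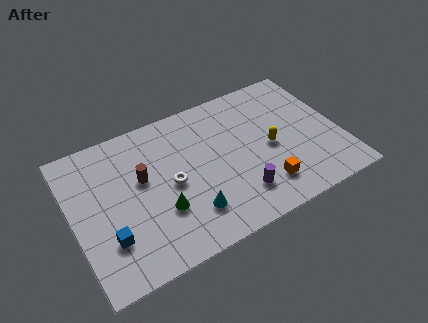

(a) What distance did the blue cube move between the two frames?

1.7

The blue cube moved from about (3.1, 1.7) to (1.6, 2.5), a distance of √(1.5² + 0.8²) ≈ 1.7.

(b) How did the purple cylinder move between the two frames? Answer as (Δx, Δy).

(-2.5, -1.4)

The purple cylinder started near (10.9, 3.4) and ended near (8.4, 2.0).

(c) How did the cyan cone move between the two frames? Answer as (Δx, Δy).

(-0.9, -1.1)

From the two frames, the cyan cone sits at roughly (6.7, 3.2) before and (5.8, 2.1) after.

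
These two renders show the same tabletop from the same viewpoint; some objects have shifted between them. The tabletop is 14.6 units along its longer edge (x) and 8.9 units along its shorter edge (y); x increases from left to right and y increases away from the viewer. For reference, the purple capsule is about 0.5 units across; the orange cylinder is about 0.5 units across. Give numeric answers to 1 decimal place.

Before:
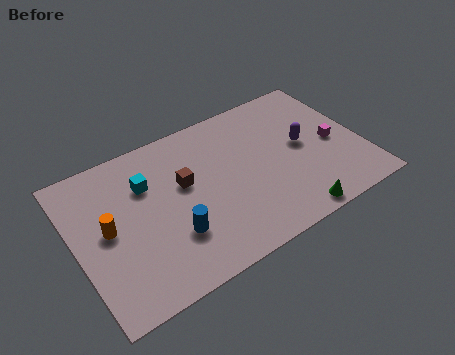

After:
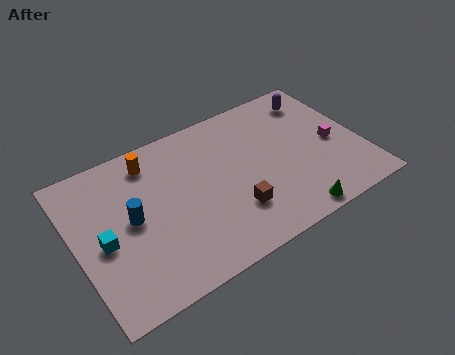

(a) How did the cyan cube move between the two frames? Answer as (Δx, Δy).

(-2.5, -2.2)

The cyan cube was at about (3.8, 6.2) and moved to about (1.3, 4.0).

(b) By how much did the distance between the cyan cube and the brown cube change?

+4.6

The distance was about 2.0 in the first image and 6.6 in the second, so they moved 4.6 units further apart.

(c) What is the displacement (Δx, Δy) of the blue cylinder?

(-1.8, 1.9)

The blue cylinder started near (4.6, 2.7) and ended near (2.8, 4.6).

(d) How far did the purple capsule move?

2.9

From (11.7, 4.7) to (12.9, 7.3), the purple capsule covered √(1.2² + 2.6²) ≈ 2.9 units.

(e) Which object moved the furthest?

the orange cylinder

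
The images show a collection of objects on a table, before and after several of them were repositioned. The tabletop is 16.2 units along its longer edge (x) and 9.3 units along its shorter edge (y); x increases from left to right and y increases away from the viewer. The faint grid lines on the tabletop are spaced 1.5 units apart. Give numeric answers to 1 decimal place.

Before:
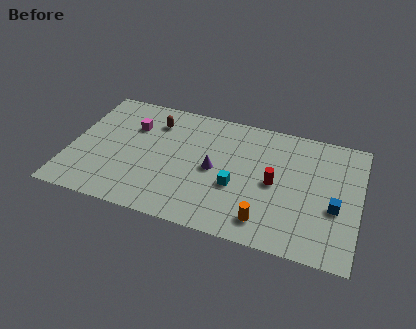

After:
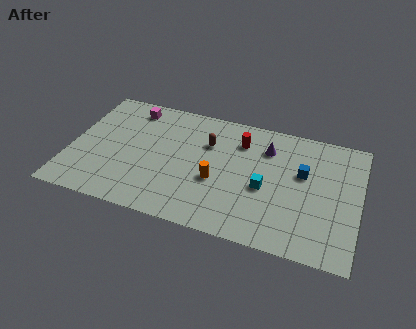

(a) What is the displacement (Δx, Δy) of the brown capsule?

(3.1, -0.8)

From the two frames, the brown capsule sits at roughly (4.5, 7.2) before and (7.6, 6.4) after.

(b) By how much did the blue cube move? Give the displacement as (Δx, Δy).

(-1.9, 2.0)

The blue cube was at about (14.9, 3.7) and moved to about (13.0, 5.7).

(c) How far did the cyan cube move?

1.6

The cyan cube moved from about (9.4, 3.6) to (11.0, 4.0), a distance of √(1.6² + 0.4²) ≈ 1.6.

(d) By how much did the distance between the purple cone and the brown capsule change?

-1.1

Before: roughly 4.5 units apart; after: 3.4. That's 1.1 units closer together.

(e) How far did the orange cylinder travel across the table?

3.6

From (11.2, 1.6) to (8.3, 3.7), the orange cylinder covered √(2.9² + 2.1²) ≈ 3.6 units.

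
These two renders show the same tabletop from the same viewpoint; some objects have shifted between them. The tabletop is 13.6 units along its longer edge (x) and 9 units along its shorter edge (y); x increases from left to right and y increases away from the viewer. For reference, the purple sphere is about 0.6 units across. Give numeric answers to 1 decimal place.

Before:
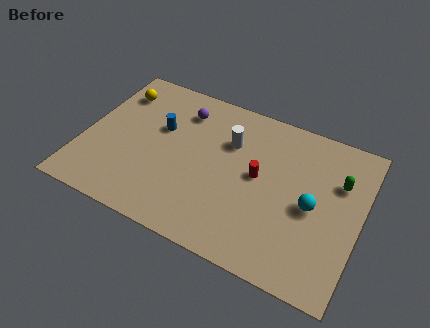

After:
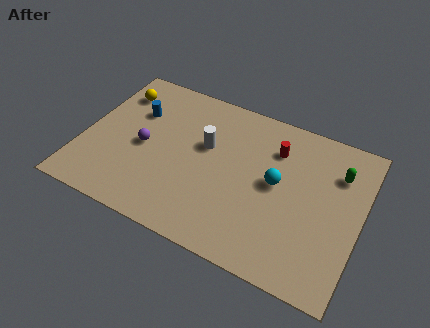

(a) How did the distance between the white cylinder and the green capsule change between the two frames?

+1.1

Before: roughly 5.4 units apart; after: 6.5. That's 1.1 units further apart.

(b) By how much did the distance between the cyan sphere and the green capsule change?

+1.1

Before: roughly 2.2 units apart; after: 3.3. That's 1.1 units further apart.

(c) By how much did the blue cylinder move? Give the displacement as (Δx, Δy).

(-1.3, 0.5)

The blue cylinder was at about (3.6, 5.6) and moved to about (2.3, 6.1).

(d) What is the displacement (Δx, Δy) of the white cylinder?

(-1.1, -0.7)

The white cylinder started near (7.0, 6.2) and ended near (5.9, 5.5).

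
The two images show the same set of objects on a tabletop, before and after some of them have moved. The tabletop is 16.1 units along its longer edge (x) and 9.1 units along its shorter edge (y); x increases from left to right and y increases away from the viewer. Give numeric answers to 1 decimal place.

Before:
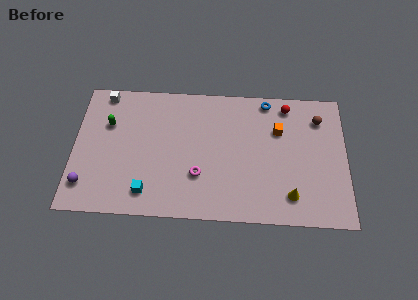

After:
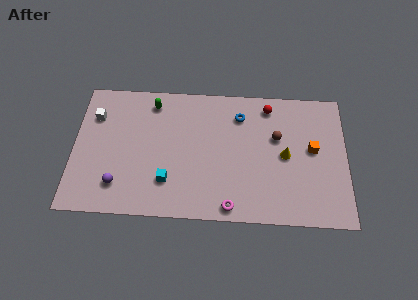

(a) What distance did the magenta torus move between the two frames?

2.8

The magenta torus moved from about (7.4, 2.9) to (9.3, 0.9), a distance of √(1.9² + 2.0²) ≈ 2.8.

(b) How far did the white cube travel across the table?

1.7

The white cube moved from about (1.7, 8.2) to (1.2, 6.6), a distance of √(0.5² + 1.6²) ≈ 1.7.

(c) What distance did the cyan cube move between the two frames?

1.4

The cyan cube was near (4.4, 1.6) before and (5.6, 2.4) after, so it travelled √(1.2² + 0.8²) ≈ 1.4 units.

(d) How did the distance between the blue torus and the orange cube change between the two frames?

+2.7

The distance was about 2.1 in the first image and 4.8 in the second, so they moved 2.7 units further apart.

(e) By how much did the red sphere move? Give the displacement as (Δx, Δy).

(-1.1, -0.1)

The red sphere started near (12.6, 7.9) and ended near (11.5, 7.8).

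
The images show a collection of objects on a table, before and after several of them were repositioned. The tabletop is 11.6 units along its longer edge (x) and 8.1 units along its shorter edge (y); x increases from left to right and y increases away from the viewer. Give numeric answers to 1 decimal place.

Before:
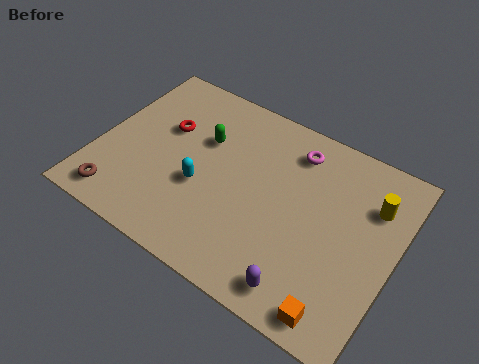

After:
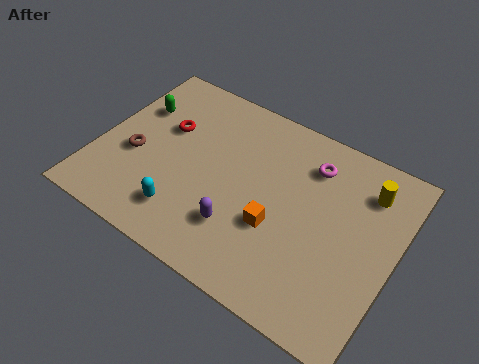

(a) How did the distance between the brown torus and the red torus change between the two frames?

-2.1

The distance was about 4.1 in the first image and 2.0 in the second, so they moved 2.1 units closer together.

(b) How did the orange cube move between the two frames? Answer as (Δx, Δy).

(-2.8, 2.1)

The orange cube started near (10.0, 0.9) and ended near (7.2, 3.0).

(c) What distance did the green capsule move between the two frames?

2.8

The green capsule moved from about (3.9, 5.3) to (1.1, 5.5), a distance of √(2.8² + 0.2²) ≈ 2.8.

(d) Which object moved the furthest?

the orange cube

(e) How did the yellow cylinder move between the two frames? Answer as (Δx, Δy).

(-0.3, 0.5)

The yellow cylinder was at about (10.5, 5.8) and moved to about (10.2, 6.3).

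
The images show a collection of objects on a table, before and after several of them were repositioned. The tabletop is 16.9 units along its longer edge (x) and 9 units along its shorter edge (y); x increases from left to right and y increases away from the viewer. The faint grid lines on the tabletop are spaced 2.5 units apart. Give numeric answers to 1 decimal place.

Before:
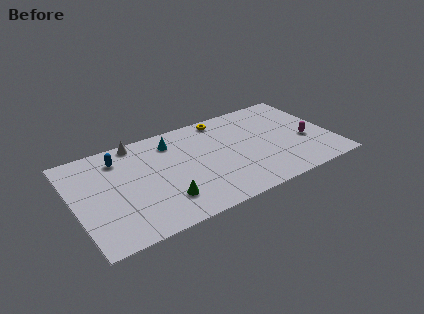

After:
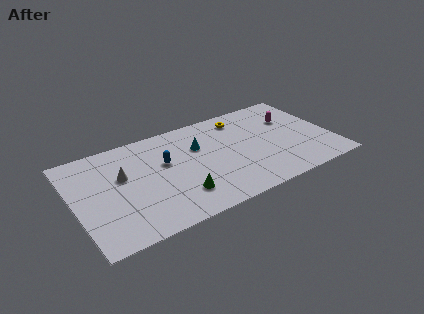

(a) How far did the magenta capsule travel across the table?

2.6

From (15.2, 3.6) to (14.6, 6.1), the magenta capsule covered √(0.6² + 2.5²) ≈ 2.6 units.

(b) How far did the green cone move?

1.0

The green cone was near (5.5, 2.2) before and (6.5, 2.2) after, so it travelled √(1.0² + 0.0²) ≈ 1.0 units.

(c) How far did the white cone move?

3.0

The white cone moved from about (4.5, 8.2) to (3.2, 5.5), a distance of √(1.3² + 2.7²) ≈ 3.0.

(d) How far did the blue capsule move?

3.3

The blue capsule was near (3.2, 7.2) before and (6.0, 5.5) after, so it travelled √(2.8² + 1.7²) ≈ 3.3 units.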